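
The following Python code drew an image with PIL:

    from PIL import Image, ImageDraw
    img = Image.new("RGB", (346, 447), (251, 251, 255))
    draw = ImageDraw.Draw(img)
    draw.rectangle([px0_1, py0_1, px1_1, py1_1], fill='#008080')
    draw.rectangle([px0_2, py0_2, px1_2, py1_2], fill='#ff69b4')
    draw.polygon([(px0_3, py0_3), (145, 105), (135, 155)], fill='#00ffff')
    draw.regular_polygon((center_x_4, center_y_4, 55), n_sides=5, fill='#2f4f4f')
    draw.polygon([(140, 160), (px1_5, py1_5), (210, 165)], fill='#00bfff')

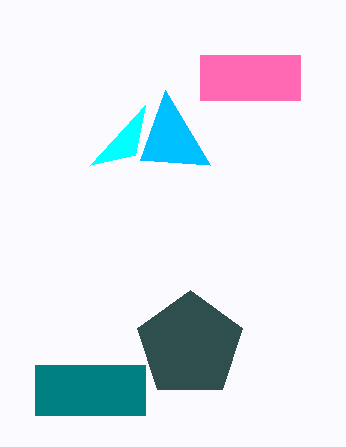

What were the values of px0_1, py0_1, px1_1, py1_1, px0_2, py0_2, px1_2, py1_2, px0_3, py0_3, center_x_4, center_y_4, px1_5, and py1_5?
px0_1 = 35
py0_1 = 365
px1_1 = 145
py1_1 = 415
px0_2 = 200
py0_2 = 55
px1_2 = 300
py1_2 = 100
px0_3 = 90
py0_3 = 165
center_x_4 = 190
center_y_4 = 345
px1_5 = 165
py1_5 = 90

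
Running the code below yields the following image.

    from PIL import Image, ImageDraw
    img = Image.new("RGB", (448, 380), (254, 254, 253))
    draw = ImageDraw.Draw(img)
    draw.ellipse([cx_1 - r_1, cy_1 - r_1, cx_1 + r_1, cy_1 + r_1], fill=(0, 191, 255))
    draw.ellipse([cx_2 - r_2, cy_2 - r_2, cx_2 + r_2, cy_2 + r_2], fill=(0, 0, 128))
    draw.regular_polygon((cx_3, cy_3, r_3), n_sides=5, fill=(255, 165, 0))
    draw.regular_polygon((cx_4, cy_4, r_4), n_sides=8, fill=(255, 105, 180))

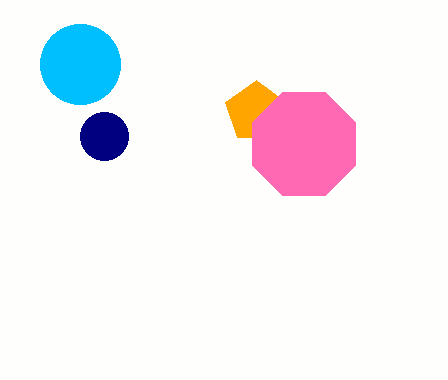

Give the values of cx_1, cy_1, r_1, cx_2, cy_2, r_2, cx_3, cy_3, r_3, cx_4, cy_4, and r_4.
cx_1 = 80; cy_1 = 64; r_1 = 40; cx_2 = 104; cy_2 = 136; r_2 = 24; cx_3 = 256; cy_3 = 112; r_3 = 32; cx_4 = 304; cy_4 = 144; r_4 = 56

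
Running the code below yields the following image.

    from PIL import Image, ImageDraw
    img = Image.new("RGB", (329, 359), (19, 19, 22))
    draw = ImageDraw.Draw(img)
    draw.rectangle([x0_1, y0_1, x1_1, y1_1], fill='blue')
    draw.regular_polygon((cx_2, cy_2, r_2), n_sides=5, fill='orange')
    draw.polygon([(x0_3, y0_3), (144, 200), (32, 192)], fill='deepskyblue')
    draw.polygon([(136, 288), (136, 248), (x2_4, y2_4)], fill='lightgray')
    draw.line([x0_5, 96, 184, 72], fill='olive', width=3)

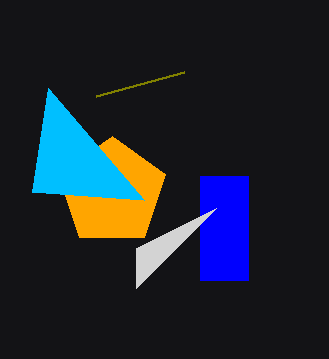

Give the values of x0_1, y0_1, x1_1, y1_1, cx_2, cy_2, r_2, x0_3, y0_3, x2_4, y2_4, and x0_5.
x0_1 = 200; y0_1 = 176; x1_1 = 248; y1_1 = 280; cx_2 = 112; cy_2 = 192; r_2 = 56; x0_3 = 48; y0_3 = 88; x2_4 = 216; y2_4 = 208; x0_5 = 96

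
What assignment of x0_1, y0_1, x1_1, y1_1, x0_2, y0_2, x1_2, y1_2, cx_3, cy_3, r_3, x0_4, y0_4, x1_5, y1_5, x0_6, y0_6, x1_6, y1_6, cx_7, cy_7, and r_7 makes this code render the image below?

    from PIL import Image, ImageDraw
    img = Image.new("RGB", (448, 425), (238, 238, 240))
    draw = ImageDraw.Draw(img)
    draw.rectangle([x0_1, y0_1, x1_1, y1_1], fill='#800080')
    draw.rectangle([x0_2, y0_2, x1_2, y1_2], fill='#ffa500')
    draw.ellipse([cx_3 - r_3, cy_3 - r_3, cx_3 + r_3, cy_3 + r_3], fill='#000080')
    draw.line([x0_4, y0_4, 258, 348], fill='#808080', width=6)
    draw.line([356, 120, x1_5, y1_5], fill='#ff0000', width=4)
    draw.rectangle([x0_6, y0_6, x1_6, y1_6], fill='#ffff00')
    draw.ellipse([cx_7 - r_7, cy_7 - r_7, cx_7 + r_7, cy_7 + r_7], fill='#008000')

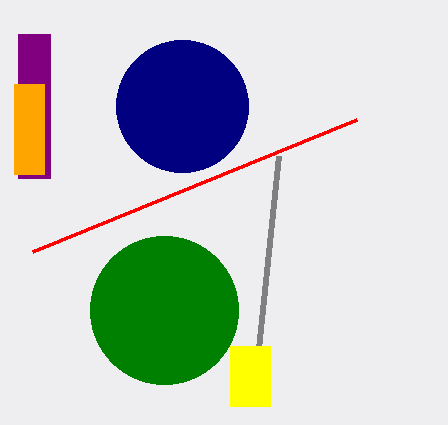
x0_1 = 18
y0_1 = 34
x1_1 = 50
y1_1 = 178
x0_2 = 14
y0_2 = 84
x1_2 = 44
y1_2 = 174
cx_3 = 182
cy_3 = 106
r_3 = 66
x0_4 = 278
y0_4 = 156
x1_5 = 32
y1_5 = 252
x0_6 = 230
y0_6 = 346
x1_6 = 270
y1_6 = 406
cx_7 = 164
cy_7 = 310
r_7 = 74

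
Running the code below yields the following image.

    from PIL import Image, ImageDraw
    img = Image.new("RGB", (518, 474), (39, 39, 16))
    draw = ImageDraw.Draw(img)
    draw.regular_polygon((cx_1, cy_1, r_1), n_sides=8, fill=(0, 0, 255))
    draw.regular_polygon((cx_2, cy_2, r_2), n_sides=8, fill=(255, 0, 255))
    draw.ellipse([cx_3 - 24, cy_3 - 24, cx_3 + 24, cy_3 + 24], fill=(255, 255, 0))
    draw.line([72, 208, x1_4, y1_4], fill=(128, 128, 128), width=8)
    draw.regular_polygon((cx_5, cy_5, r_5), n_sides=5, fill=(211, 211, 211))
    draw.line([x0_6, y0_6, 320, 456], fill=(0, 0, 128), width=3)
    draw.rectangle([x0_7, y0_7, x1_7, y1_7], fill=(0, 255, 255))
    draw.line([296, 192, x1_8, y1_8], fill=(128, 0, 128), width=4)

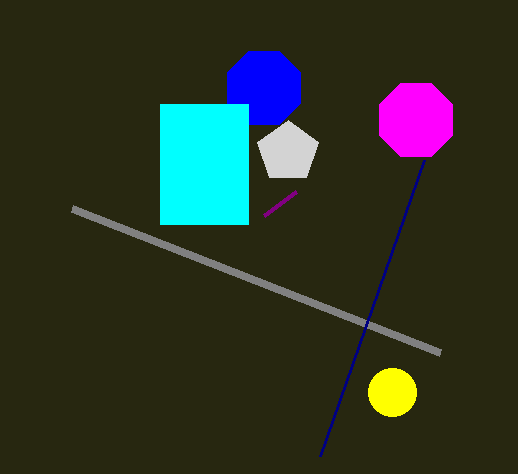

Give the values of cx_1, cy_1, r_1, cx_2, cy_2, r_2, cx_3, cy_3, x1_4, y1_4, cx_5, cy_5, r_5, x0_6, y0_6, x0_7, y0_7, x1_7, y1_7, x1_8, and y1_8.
cx_1 = 264; cy_1 = 88; r_1 = 40; cx_2 = 416; cy_2 = 120; r_2 = 40; cx_3 = 392; cy_3 = 392; x1_4 = 440; y1_4 = 352; cx_5 = 288; cy_5 = 152; r_5 = 32; x0_6 = 424; y0_6 = 160; x0_7 = 160; y0_7 = 104; x1_7 = 248; y1_7 = 224; x1_8 = 264; y1_8 = 216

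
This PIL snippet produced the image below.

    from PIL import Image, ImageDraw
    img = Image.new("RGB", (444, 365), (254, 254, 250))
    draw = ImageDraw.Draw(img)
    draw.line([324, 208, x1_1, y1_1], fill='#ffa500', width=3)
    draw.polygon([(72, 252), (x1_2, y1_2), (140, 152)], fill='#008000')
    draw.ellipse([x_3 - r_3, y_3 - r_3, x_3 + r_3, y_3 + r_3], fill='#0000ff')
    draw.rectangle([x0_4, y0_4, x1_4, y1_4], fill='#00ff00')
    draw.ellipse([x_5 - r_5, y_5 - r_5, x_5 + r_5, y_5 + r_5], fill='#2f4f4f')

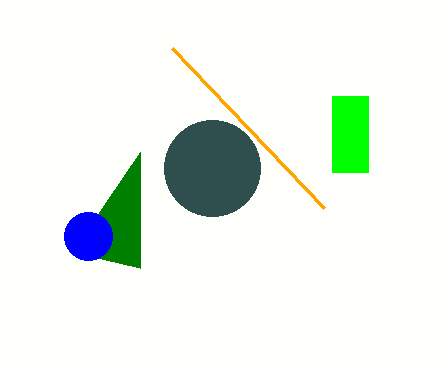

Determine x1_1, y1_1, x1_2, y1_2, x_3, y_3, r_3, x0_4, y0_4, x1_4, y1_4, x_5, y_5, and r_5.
x1_1 = 172
y1_1 = 48
x1_2 = 140
y1_2 = 268
x_3 = 88
y_3 = 236
r_3 = 24
x0_4 = 332
y0_4 = 96
x1_4 = 368
y1_4 = 172
x_5 = 212
y_5 = 168
r_5 = 48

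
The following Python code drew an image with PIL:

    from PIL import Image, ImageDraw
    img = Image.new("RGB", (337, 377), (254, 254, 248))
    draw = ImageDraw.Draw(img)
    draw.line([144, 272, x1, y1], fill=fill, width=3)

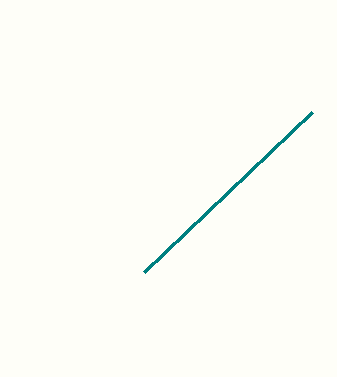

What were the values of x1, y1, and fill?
x1 = 312, y1 = 112, fill = 'teal'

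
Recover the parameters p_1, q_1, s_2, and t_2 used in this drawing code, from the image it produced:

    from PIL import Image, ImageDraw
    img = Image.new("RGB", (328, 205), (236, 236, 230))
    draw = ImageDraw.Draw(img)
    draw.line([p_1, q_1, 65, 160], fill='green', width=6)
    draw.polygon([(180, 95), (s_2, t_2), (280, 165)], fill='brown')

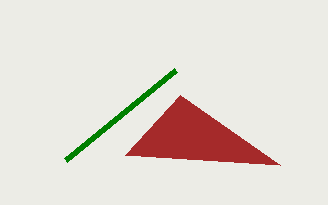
p_1 = 175; q_1 = 70; s_2 = 125; t_2 = 155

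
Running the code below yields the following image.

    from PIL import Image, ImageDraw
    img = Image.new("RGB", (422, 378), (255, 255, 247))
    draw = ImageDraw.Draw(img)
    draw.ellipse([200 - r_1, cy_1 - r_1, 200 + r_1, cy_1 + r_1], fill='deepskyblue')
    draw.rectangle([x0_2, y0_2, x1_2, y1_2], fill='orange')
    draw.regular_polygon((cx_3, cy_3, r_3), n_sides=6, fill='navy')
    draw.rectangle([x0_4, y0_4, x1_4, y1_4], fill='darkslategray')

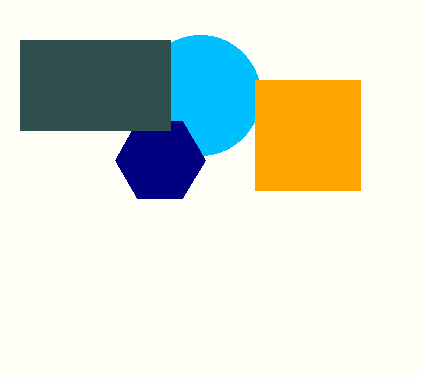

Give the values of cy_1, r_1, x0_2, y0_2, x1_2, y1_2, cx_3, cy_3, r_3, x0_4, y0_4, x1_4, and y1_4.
cy_1 = 95; r_1 = 60; x0_2 = 255; y0_2 = 80; x1_2 = 360; y1_2 = 190; cx_3 = 160; cy_3 = 160; r_3 = 45; x0_4 = 20; y0_4 = 40; x1_4 = 170; y1_4 = 130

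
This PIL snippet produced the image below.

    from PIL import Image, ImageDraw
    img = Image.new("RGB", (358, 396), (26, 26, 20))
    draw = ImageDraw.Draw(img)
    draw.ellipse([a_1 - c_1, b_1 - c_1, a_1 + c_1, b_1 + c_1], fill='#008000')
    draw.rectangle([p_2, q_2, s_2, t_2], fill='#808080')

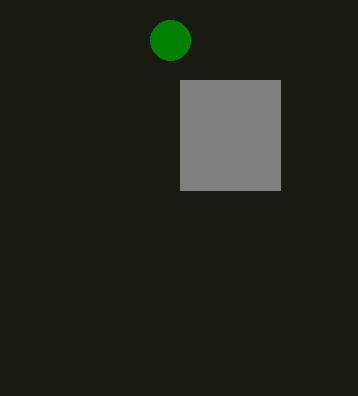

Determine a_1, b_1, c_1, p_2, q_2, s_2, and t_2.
a_1 = 170, b_1 = 40, c_1 = 20, p_2 = 180, q_2 = 80, s_2 = 280, t_2 = 190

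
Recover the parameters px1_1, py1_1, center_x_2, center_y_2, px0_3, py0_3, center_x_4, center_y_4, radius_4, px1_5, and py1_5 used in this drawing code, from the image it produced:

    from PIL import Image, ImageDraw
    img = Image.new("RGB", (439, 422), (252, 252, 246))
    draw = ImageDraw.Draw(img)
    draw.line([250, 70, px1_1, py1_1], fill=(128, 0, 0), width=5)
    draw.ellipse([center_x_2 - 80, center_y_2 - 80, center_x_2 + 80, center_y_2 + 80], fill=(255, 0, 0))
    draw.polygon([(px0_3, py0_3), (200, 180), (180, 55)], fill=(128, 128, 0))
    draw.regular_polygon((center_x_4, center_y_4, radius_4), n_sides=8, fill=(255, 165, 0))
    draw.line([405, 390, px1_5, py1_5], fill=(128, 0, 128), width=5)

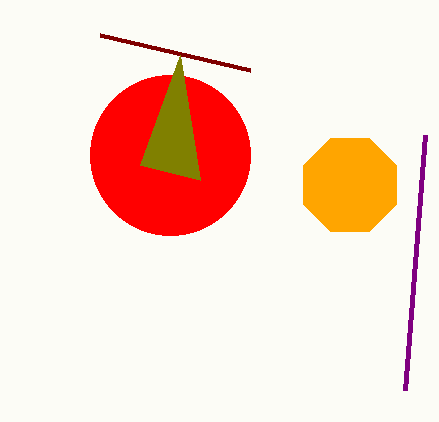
px1_1 = 100
py1_1 = 35
center_x_2 = 170
center_y_2 = 155
px0_3 = 140
py0_3 = 165
center_x_4 = 350
center_y_4 = 185
radius_4 = 50
px1_5 = 425
py1_5 = 135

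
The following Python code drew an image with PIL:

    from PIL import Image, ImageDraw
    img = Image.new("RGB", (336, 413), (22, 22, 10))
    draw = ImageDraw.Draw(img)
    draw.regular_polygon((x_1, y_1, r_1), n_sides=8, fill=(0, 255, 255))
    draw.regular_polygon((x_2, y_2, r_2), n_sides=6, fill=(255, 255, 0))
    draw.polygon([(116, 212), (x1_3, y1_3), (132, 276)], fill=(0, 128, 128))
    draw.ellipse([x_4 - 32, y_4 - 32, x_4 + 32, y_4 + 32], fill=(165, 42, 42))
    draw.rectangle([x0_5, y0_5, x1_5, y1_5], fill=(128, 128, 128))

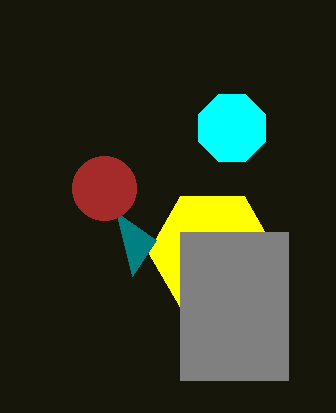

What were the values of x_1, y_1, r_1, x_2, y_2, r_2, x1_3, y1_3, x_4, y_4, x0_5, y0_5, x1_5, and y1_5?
x_1 = 232
y_1 = 128
r_1 = 36
x_2 = 212
y_2 = 252
r_2 = 64
x1_3 = 156
y1_3 = 240
x_4 = 104
y_4 = 188
x0_5 = 180
y0_5 = 232
x1_5 = 288
y1_5 = 380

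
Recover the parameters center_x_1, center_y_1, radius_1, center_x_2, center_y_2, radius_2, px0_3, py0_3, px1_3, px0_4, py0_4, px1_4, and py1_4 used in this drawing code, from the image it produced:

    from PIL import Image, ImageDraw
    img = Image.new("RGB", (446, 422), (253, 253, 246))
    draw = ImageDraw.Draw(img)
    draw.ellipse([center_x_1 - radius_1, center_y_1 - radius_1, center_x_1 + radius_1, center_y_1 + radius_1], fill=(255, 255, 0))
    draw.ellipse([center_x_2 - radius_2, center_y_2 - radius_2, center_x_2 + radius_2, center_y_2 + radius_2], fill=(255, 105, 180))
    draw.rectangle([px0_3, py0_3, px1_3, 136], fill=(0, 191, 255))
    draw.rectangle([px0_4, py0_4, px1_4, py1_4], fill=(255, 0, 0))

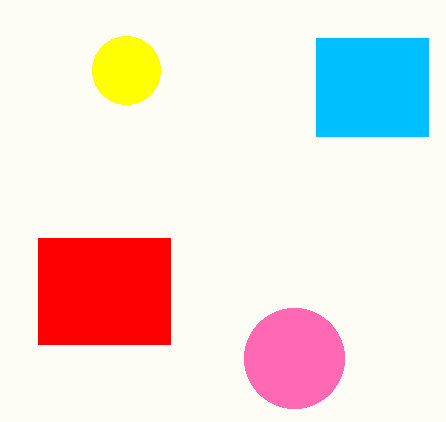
center_x_1 = 126, center_y_1 = 70, radius_1 = 34, center_x_2 = 294, center_y_2 = 358, radius_2 = 50, px0_3 = 316, py0_3 = 38, px1_3 = 428, px0_4 = 38, py0_4 = 238, px1_4 = 170, py1_4 = 344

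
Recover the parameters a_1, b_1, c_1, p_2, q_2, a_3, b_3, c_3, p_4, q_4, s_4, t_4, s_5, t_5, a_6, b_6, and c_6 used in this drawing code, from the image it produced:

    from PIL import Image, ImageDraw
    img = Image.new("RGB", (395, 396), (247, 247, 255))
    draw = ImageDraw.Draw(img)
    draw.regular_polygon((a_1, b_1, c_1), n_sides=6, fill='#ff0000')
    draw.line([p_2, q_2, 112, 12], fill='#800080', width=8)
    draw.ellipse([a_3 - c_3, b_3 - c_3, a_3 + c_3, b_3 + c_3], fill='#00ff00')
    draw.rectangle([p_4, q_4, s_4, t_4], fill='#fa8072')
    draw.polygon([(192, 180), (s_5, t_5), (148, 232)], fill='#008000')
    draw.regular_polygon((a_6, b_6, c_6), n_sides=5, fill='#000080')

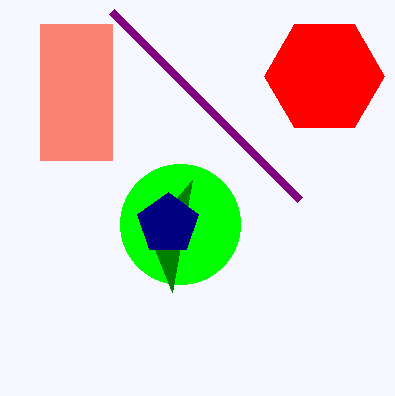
a_1 = 324; b_1 = 76; c_1 = 60; p_2 = 300; q_2 = 200; a_3 = 180; b_3 = 224; c_3 = 60; p_4 = 40; q_4 = 24; s_4 = 112; t_4 = 160; s_5 = 172; t_5 = 292; a_6 = 168; b_6 = 224; c_6 = 32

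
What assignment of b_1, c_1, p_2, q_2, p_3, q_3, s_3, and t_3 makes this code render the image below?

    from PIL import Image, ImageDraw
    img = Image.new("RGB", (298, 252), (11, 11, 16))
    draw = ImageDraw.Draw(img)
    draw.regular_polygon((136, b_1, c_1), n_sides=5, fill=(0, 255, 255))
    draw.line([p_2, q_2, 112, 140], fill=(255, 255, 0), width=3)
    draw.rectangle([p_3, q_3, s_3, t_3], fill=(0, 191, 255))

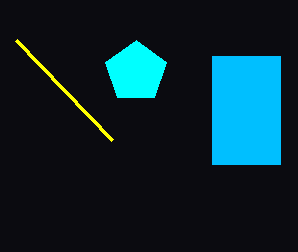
b_1 = 72, c_1 = 32, p_2 = 16, q_2 = 40, p_3 = 212, q_3 = 56, s_3 = 280, t_3 = 164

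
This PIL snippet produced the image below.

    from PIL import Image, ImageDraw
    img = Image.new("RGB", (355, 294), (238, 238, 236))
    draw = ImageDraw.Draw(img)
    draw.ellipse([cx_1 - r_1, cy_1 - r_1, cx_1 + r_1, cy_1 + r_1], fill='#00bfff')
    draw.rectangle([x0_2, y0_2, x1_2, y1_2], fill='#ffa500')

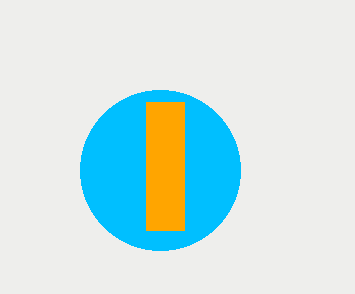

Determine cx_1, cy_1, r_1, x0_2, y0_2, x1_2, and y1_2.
cx_1 = 160, cy_1 = 170, r_1 = 80, x0_2 = 146, y0_2 = 102, x1_2 = 184, y1_2 = 230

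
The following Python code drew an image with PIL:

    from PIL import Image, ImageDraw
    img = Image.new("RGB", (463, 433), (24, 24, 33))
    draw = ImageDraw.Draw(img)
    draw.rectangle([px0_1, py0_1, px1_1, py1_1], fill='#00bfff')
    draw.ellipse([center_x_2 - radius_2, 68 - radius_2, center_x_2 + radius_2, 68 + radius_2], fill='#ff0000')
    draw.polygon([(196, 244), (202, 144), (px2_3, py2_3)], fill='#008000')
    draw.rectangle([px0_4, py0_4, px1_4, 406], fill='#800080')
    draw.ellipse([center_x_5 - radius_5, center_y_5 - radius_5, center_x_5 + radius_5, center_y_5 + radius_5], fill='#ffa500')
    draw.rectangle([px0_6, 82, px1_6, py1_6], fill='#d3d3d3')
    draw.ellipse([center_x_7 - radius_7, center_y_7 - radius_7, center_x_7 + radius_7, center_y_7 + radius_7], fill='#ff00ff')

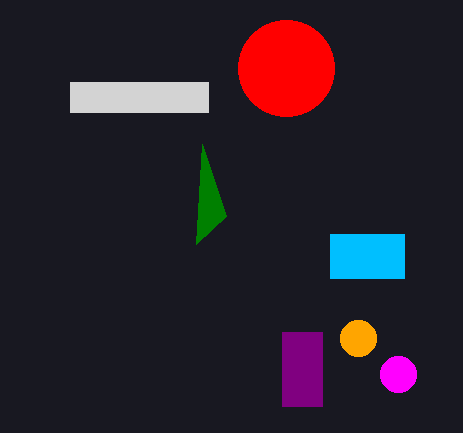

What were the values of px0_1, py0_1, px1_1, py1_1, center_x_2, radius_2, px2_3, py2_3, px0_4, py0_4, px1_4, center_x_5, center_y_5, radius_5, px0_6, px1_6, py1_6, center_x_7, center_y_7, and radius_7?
px0_1 = 330, py0_1 = 234, px1_1 = 404, py1_1 = 278, center_x_2 = 286, radius_2 = 48, px2_3 = 226, py2_3 = 216, px0_4 = 282, py0_4 = 332, px1_4 = 322, center_x_5 = 358, center_y_5 = 338, radius_5 = 18, px0_6 = 70, px1_6 = 208, py1_6 = 112, center_x_7 = 398, center_y_7 = 374, radius_7 = 18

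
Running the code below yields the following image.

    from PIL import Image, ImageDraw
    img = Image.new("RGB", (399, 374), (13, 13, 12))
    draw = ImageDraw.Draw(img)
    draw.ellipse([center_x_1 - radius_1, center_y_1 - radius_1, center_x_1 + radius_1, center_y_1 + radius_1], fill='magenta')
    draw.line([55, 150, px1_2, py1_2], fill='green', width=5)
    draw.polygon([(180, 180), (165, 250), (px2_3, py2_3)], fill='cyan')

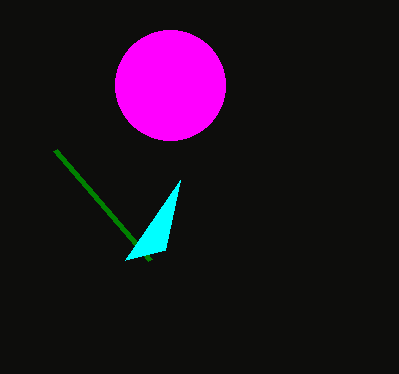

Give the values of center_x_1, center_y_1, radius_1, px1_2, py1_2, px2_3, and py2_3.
center_x_1 = 170
center_y_1 = 85
radius_1 = 55
px1_2 = 150
py1_2 = 260
px2_3 = 125
py2_3 = 260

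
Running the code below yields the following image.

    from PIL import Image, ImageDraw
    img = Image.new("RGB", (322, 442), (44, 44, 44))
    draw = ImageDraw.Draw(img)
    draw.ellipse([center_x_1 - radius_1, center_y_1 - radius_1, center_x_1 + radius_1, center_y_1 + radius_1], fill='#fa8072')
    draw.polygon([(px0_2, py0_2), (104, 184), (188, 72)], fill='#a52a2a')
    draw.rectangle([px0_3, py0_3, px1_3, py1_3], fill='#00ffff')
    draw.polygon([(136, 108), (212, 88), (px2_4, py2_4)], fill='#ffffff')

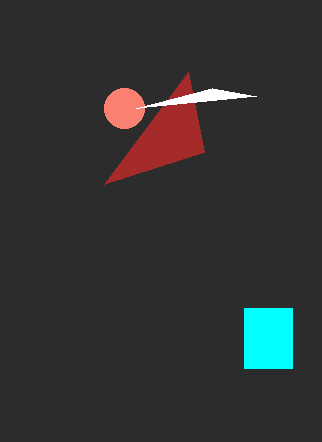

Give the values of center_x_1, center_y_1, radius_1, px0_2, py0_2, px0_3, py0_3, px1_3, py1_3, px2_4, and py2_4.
center_x_1 = 124, center_y_1 = 108, radius_1 = 20, px0_2 = 204, py0_2 = 152, px0_3 = 244, py0_3 = 308, px1_3 = 292, py1_3 = 368, px2_4 = 256, py2_4 = 96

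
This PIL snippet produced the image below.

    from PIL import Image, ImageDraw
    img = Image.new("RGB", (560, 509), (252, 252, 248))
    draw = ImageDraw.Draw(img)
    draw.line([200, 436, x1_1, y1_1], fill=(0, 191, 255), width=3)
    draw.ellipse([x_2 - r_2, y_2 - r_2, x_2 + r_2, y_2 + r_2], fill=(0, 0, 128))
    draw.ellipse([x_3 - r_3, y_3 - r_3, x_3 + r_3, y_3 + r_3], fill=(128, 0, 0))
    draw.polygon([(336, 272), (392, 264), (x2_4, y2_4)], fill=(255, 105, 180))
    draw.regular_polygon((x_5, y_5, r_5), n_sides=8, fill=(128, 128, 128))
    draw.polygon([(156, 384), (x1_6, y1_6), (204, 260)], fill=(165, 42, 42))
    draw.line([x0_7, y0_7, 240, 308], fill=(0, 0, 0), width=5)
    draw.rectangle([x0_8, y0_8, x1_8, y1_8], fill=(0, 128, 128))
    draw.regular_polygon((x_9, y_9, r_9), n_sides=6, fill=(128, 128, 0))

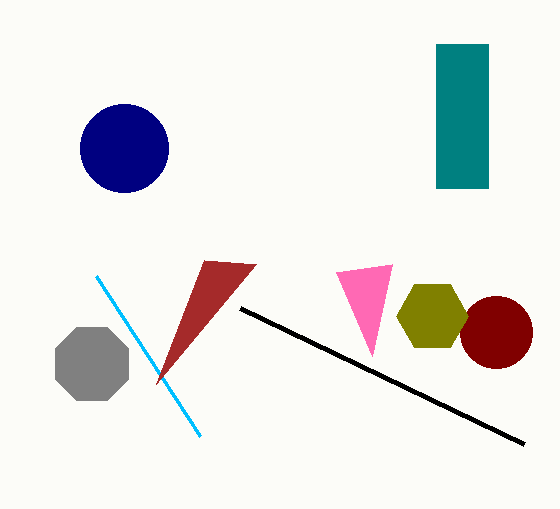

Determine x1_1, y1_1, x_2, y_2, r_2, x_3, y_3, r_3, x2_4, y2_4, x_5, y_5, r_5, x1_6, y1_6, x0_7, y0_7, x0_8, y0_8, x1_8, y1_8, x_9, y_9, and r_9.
x1_1 = 96, y1_1 = 276, x_2 = 124, y_2 = 148, r_2 = 44, x_3 = 496, y_3 = 332, r_3 = 36, x2_4 = 372, y2_4 = 356, x_5 = 92, y_5 = 364, r_5 = 40, x1_6 = 256, y1_6 = 264, x0_7 = 524, y0_7 = 444, x0_8 = 436, y0_8 = 44, x1_8 = 488, y1_8 = 188, x_9 = 432, y_9 = 316, r_9 = 36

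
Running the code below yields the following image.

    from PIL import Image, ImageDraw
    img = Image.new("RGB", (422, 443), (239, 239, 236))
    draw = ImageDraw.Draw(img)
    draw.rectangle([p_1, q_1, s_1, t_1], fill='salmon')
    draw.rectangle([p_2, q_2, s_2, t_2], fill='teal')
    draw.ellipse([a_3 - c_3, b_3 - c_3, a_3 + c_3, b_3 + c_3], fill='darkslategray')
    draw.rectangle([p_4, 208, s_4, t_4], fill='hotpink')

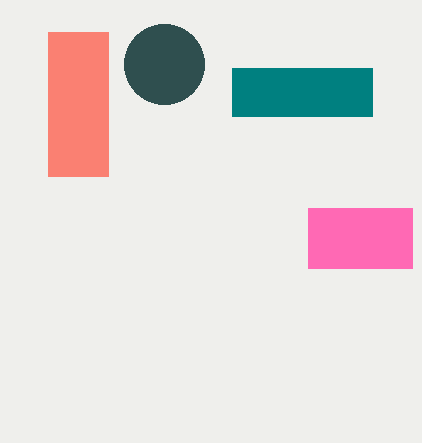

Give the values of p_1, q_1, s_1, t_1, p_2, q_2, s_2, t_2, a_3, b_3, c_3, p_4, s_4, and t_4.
p_1 = 48; q_1 = 32; s_1 = 108; t_1 = 176; p_2 = 232; q_2 = 68; s_2 = 372; t_2 = 116; a_3 = 164; b_3 = 64; c_3 = 40; p_4 = 308; s_4 = 412; t_4 = 268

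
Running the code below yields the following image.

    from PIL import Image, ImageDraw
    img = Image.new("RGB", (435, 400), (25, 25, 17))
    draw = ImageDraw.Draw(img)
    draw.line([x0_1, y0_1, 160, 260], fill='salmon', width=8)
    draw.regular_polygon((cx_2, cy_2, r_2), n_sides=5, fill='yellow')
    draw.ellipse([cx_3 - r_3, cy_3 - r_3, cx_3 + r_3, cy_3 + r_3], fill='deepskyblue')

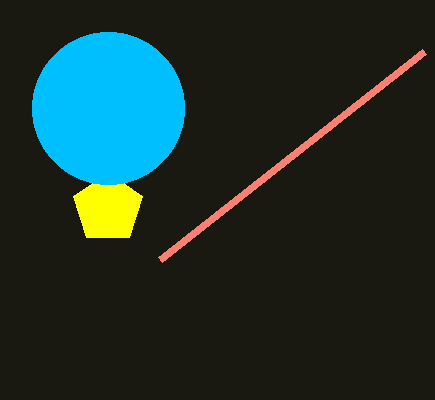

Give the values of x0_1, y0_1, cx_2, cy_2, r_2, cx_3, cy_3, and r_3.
x0_1 = 424, y0_1 = 52, cx_2 = 108, cy_2 = 208, r_2 = 36, cx_3 = 108, cy_3 = 108, r_3 = 76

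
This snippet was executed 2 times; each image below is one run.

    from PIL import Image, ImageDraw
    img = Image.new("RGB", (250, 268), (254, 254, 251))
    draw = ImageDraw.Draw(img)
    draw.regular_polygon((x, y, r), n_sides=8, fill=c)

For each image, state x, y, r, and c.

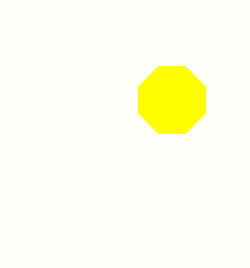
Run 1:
x = 172, y = 100, r = 36, c = 'yellow'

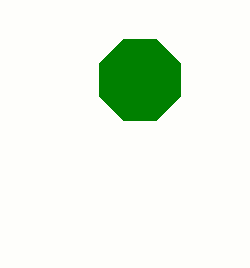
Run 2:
x = 140
y = 80
r = 44
c = 'green'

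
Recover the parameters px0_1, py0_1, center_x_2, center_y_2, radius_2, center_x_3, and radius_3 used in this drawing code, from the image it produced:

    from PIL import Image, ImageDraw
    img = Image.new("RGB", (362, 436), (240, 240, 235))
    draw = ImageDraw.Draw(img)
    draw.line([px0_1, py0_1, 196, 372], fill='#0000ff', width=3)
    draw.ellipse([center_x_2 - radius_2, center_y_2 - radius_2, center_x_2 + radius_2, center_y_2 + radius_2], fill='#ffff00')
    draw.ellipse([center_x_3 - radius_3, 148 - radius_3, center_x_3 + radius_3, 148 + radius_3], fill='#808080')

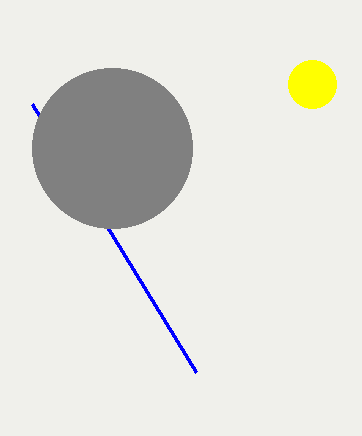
px0_1 = 32, py0_1 = 104, center_x_2 = 312, center_y_2 = 84, radius_2 = 24, center_x_3 = 112, radius_3 = 80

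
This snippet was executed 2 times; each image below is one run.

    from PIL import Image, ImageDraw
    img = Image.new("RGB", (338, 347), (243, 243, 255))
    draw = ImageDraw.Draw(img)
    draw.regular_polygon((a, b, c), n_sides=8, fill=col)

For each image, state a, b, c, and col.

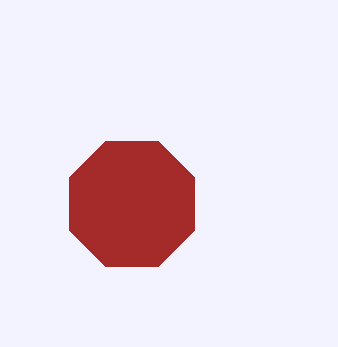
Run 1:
a = 132; b = 204; c = 68; col = 'brown'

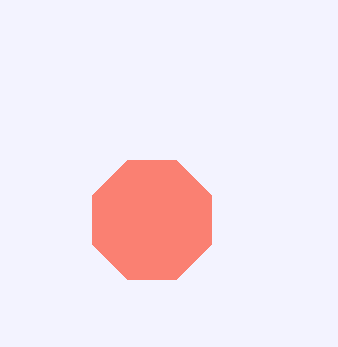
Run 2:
a = 152; b = 220; c = 64; col = 'salmon'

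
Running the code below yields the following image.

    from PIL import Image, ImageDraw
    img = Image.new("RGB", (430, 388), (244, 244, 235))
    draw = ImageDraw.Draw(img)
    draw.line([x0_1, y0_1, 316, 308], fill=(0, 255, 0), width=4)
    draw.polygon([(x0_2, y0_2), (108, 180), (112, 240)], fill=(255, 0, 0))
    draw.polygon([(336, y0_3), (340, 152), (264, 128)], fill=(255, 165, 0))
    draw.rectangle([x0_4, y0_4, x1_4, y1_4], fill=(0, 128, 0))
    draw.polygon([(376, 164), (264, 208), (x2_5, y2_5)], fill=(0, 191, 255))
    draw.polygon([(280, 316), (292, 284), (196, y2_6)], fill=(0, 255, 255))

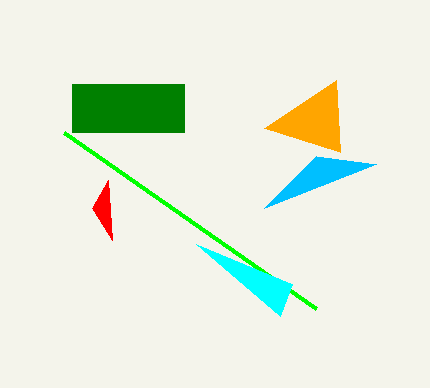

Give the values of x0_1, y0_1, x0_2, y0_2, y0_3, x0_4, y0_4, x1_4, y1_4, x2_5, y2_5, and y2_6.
x0_1 = 64
y0_1 = 132
x0_2 = 92
y0_2 = 208
y0_3 = 80
x0_4 = 72
y0_4 = 84
x1_4 = 184
y1_4 = 132
x2_5 = 316
y2_5 = 156
y2_6 = 244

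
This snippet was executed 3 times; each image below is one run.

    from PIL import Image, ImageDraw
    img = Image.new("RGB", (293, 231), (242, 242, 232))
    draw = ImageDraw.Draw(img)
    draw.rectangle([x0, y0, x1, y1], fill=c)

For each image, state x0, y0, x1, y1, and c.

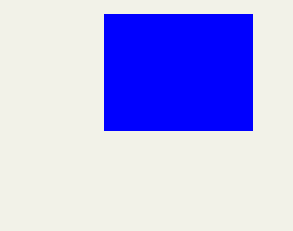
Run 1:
x0 = 104; y0 = 14; x1 = 252; y1 = 130; c = 'blue'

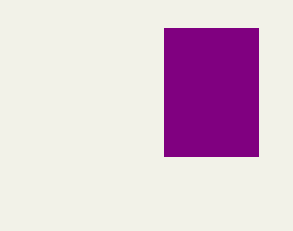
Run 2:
x0 = 164, y0 = 28, x1 = 258, y1 = 156, c = 'purple'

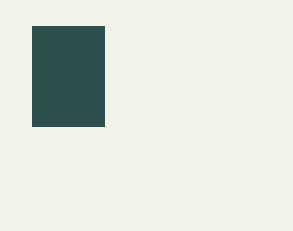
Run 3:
x0 = 32; y0 = 26; x1 = 104; y1 = 126; c = 'darkslategray'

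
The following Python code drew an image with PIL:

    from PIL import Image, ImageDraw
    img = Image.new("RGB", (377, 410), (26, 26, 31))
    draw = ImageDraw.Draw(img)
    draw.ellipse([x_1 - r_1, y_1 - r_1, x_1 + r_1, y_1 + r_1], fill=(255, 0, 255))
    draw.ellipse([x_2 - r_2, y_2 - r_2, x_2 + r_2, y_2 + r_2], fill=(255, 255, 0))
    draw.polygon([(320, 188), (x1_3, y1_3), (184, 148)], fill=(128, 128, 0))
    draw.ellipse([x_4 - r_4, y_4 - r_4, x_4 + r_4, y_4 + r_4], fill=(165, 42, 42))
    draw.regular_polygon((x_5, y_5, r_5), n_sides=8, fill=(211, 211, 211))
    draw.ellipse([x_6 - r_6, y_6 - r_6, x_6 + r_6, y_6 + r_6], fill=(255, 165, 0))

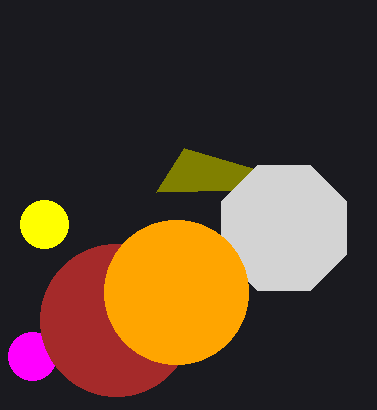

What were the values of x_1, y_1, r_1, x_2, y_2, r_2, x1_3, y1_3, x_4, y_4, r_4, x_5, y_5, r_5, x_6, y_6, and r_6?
x_1 = 32, y_1 = 356, r_1 = 24, x_2 = 44, y_2 = 224, r_2 = 24, x1_3 = 156, y1_3 = 192, x_4 = 116, y_4 = 320, r_4 = 76, x_5 = 284, y_5 = 228, r_5 = 68, x_6 = 176, y_6 = 292, r_6 = 72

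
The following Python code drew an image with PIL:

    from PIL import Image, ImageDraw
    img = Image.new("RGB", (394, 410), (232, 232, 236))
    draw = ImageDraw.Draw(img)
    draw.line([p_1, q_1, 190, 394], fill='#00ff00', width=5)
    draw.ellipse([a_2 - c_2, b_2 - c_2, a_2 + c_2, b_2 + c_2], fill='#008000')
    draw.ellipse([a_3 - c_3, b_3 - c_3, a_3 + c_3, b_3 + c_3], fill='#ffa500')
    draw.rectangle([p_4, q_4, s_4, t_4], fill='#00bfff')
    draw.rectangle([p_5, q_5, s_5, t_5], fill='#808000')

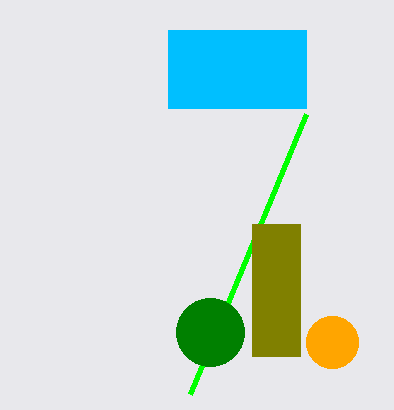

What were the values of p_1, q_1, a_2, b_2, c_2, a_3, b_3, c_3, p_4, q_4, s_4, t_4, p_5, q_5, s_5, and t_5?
p_1 = 306; q_1 = 114; a_2 = 210; b_2 = 332; c_2 = 34; a_3 = 332; b_3 = 342; c_3 = 26; p_4 = 168; q_4 = 30; s_4 = 306; t_4 = 108; p_5 = 252; q_5 = 224; s_5 = 300; t_5 = 356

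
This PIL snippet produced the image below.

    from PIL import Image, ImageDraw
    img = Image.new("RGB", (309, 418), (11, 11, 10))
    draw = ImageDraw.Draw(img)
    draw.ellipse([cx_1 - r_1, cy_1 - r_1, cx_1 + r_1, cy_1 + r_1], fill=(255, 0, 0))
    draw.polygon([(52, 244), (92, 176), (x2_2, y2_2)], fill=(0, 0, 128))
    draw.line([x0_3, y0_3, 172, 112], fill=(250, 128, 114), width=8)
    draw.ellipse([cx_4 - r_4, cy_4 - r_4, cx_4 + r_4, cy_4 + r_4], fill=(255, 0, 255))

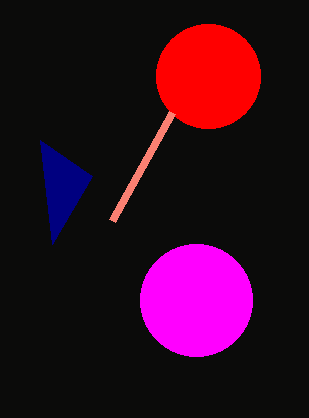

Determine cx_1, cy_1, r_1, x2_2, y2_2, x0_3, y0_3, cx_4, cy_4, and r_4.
cx_1 = 208; cy_1 = 76; r_1 = 52; x2_2 = 40; y2_2 = 140; x0_3 = 112; y0_3 = 220; cx_4 = 196; cy_4 = 300; r_4 = 56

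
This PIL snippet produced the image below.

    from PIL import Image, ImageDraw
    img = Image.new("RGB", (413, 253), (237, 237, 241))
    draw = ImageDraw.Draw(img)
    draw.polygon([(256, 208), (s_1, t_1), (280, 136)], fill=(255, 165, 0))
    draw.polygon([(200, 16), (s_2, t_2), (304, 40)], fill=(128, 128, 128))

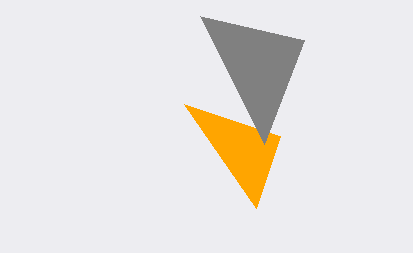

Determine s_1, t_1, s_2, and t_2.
s_1 = 184, t_1 = 104, s_2 = 264, t_2 = 144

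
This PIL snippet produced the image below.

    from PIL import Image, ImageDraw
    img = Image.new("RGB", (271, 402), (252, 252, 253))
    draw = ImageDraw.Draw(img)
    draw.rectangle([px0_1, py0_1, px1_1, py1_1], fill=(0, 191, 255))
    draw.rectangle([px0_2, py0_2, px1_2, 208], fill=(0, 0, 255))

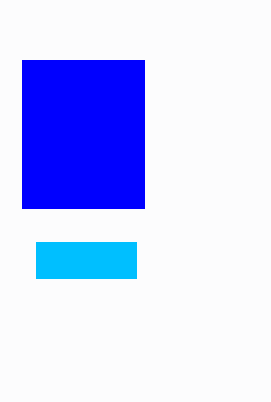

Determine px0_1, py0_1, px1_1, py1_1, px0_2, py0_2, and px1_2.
px0_1 = 36, py0_1 = 242, px1_1 = 136, py1_1 = 278, px0_2 = 22, py0_2 = 60, px1_2 = 144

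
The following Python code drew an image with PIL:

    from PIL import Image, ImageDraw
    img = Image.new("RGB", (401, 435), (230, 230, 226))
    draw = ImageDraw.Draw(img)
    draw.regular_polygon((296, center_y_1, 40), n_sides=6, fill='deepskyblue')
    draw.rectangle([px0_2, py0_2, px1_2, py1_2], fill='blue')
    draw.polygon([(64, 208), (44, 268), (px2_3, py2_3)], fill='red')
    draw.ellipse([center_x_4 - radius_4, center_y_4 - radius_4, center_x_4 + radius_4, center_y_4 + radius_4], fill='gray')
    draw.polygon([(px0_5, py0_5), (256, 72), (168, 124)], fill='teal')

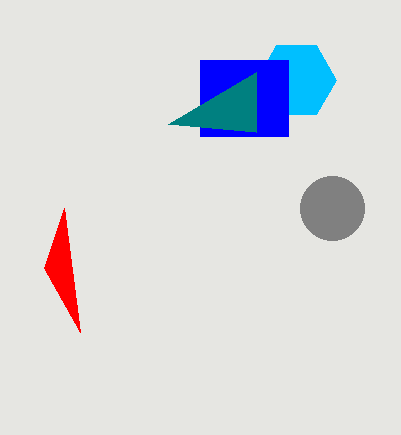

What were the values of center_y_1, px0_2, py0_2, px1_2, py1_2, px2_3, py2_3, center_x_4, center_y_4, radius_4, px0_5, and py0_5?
center_y_1 = 80; px0_2 = 200; py0_2 = 60; px1_2 = 288; py1_2 = 136; px2_3 = 80; py2_3 = 332; center_x_4 = 332; center_y_4 = 208; radius_4 = 32; px0_5 = 256; py0_5 = 132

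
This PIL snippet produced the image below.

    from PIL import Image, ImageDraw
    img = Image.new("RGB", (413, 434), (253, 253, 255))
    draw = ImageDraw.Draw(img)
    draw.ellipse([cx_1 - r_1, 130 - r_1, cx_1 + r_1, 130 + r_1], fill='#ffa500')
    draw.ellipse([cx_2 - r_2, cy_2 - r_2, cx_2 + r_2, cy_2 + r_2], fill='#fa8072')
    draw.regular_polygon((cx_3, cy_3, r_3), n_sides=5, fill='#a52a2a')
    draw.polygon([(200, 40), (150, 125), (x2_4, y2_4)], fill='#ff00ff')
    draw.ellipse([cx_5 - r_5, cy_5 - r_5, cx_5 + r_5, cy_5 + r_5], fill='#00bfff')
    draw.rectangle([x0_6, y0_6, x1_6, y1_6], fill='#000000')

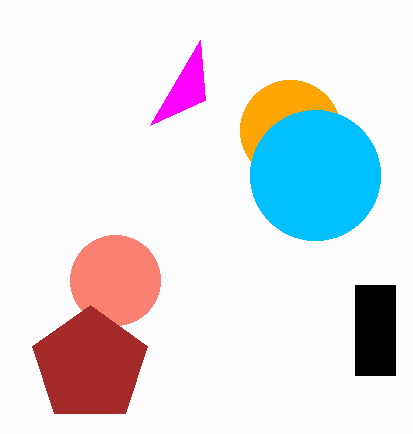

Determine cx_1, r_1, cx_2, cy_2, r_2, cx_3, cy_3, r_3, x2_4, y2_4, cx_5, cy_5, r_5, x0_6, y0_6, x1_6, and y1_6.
cx_1 = 290; r_1 = 50; cx_2 = 115; cy_2 = 280; r_2 = 45; cx_3 = 90; cy_3 = 365; r_3 = 60; x2_4 = 205; y2_4 = 100; cx_5 = 315; cy_5 = 175; r_5 = 65; x0_6 = 355; y0_6 = 285; x1_6 = 395; y1_6 = 375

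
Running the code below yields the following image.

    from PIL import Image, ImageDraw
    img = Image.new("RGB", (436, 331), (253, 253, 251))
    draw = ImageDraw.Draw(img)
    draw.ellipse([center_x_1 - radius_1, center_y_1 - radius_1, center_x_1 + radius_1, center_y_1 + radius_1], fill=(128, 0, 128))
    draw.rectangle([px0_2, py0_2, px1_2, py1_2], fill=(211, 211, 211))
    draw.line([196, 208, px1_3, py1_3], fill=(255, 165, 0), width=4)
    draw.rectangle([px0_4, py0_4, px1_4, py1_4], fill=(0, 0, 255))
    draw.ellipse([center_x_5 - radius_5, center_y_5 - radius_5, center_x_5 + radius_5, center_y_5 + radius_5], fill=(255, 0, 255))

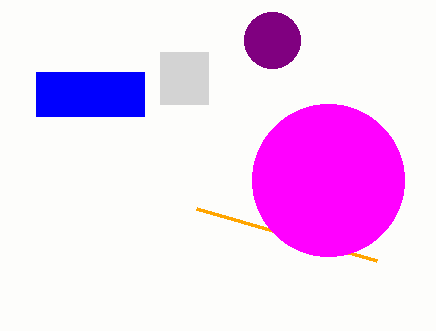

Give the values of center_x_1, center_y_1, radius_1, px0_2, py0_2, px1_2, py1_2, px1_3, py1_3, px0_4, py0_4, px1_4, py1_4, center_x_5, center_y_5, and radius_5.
center_x_1 = 272; center_y_1 = 40; radius_1 = 28; px0_2 = 160; py0_2 = 52; px1_2 = 208; py1_2 = 104; px1_3 = 376; py1_3 = 260; px0_4 = 36; py0_4 = 72; px1_4 = 144; py1_4 = 116; center_x_5 = 328; center_y_5 = 180; radius_5 = 76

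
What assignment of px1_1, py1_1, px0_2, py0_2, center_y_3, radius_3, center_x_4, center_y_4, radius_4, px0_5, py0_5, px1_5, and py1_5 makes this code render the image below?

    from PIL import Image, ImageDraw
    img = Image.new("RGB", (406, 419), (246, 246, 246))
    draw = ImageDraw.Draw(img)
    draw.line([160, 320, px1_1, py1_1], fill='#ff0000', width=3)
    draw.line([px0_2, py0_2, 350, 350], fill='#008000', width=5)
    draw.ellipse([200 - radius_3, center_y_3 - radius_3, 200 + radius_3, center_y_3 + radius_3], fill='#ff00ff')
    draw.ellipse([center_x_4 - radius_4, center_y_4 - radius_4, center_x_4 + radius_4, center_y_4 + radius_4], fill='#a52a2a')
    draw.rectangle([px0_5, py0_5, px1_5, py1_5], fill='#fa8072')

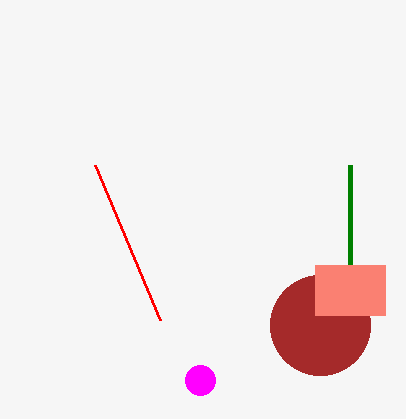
px1_1 = 95
py1_1 = 165
px0_2 = 350
py0_2 = 165
center_y_3 = 380
radius_3 = 15
center_x_4 = 320
center_y_4 = 325
radius_4 = 50
px0_5 = 315
py0_5 = 265
px1_5 = 385
py1_5 = 315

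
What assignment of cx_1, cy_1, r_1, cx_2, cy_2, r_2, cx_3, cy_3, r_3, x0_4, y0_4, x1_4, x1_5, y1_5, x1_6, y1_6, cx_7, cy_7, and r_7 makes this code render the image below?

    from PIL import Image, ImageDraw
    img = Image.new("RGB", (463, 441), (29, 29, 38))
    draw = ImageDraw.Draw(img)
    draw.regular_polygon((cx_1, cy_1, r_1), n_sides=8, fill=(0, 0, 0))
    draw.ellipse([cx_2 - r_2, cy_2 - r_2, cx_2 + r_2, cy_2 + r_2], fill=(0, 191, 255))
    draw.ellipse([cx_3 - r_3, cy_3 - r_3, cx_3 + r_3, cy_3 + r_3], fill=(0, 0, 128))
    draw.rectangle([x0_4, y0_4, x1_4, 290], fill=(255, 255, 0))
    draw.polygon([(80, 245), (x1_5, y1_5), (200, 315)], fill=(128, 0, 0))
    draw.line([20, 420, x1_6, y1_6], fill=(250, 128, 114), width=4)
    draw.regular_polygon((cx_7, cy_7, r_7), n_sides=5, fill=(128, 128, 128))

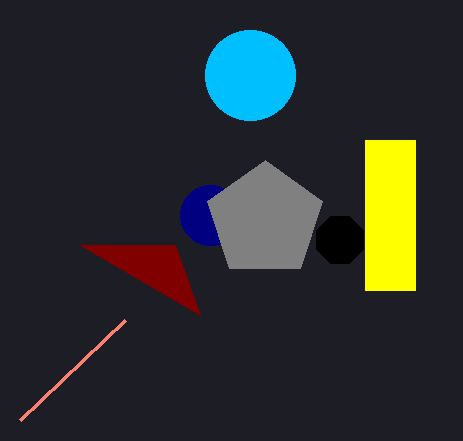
cx_1 = 340
cy_1 = 240
r_1 = 25
cx_2 = 250
cy_2 = 75
r_2 = 45
cx_3 = 210
cy_3 = 215
r_3 = 30
x0_4 = 365
y0_4 = 140
x1_4 = 415
x1_5 = 175
y1_5 = 245
x1_6 = 125
y1_6 = 320
cx_7 = 265
cy_7 = 220
r_7 = 60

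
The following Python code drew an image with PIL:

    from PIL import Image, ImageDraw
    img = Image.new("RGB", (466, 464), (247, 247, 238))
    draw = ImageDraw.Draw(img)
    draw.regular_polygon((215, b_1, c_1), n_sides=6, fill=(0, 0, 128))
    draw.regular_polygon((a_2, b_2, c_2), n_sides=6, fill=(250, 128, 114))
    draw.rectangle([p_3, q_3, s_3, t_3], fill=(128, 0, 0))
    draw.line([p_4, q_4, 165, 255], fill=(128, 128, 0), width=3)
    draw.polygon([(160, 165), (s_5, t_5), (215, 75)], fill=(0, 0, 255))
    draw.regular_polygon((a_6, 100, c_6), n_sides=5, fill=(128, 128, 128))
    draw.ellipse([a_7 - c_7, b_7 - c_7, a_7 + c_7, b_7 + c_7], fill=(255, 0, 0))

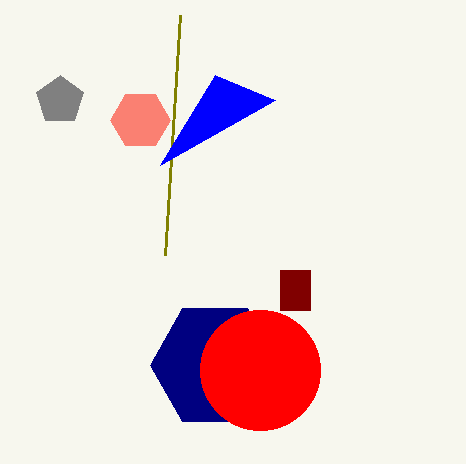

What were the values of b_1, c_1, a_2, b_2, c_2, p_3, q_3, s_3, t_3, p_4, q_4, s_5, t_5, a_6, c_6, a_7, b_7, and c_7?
b_1 = 365; c_1 = 65; a_2 = 140; b_2 = 120; c_2 = 30; p_3 = 280; q_3 = 270; s_3 = 310; t_3 = 310; p_4 = 180; q_4 = 15; s_5 = 275; t_5 = 100; a_6 = 60; c_6 = 25; a_7 = 260; b_7 = 370; c_7 = 60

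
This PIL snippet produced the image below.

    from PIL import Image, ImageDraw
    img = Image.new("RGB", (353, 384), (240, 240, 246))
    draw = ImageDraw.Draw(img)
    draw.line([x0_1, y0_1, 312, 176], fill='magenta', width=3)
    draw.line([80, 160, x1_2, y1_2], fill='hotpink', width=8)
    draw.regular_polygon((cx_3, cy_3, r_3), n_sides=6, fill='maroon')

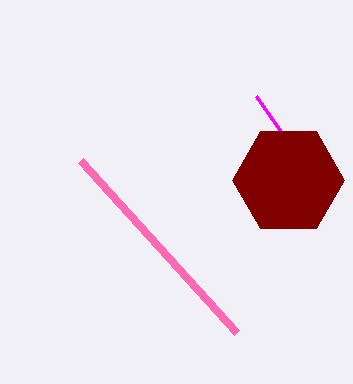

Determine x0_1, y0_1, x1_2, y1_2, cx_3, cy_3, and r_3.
x0_1 = 256, y0_1 = 96, x1_2 = 236, y1_2 = 332, cx_3 = 288, cy_3 = 180, r_3 = 56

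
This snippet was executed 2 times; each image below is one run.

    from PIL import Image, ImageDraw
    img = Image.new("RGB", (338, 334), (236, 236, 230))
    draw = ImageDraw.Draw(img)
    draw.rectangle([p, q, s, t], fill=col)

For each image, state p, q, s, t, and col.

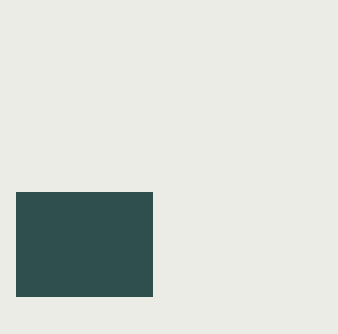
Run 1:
p = 16, q = 192, s = 152, t = 296, col = 'darkslategray'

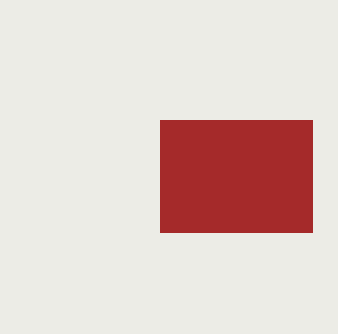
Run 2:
p = 160
q = 120
s = 312
t = 232
col = 'brown'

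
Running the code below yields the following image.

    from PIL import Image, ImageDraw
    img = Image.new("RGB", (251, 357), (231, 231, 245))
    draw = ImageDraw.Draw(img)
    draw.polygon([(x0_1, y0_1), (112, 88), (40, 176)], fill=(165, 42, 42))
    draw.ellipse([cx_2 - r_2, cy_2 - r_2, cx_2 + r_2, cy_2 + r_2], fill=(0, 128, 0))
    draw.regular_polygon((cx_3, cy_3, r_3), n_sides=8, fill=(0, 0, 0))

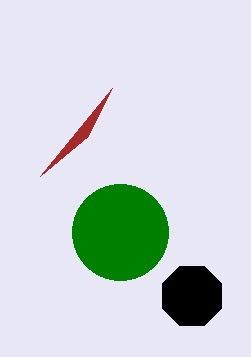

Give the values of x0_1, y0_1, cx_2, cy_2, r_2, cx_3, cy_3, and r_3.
x0_1 = 88, y0_1 = 136, cx_2 = 120, cy_2 = 232, r_2 = 48, cx_3 = 192, cy_3 = 296, r_3 = 32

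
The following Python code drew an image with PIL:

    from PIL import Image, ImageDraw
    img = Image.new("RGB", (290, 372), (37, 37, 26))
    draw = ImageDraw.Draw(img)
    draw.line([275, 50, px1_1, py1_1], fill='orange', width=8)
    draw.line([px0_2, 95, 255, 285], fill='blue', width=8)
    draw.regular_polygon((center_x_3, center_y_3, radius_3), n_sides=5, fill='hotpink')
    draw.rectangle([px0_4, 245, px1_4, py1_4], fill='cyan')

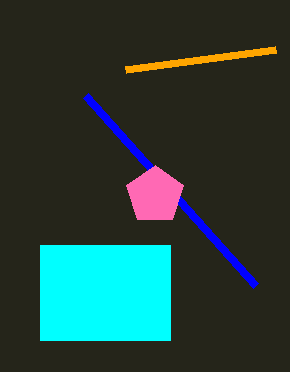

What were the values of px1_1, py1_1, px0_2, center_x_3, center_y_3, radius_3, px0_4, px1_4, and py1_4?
px1_1 = 125
py1_1 = 70
px0_2 = 85
center_x_3 = 155
center_y_3 = 195
radius_3 = 30
px0_4 = 40
px1_4 = 170
py1_4 = 340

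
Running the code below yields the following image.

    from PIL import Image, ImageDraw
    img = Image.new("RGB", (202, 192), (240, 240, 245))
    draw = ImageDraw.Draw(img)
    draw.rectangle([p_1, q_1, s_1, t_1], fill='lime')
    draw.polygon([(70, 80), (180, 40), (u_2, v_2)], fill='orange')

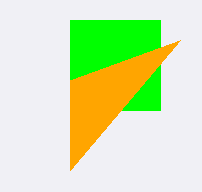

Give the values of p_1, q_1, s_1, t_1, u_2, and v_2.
p_1 = 70; q_1 = 20; s_1 = 160; t_1 = 110; u_2 = 70; v_2 = 170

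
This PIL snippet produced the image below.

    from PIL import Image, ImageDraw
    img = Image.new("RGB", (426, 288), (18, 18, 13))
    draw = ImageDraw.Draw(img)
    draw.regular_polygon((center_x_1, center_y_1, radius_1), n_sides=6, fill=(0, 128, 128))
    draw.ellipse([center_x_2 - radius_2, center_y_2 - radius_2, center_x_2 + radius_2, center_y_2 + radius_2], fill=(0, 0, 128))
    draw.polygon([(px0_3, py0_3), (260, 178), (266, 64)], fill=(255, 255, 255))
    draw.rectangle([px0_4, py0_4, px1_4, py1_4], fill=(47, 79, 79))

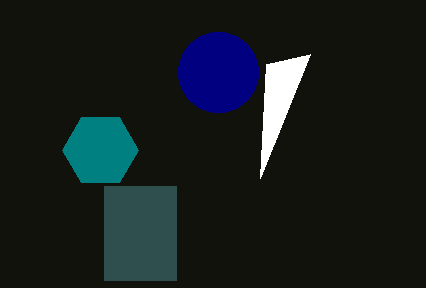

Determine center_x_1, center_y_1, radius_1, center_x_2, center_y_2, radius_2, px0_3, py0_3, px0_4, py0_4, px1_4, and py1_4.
center_x_1 = 100
center_y_1 = 150
radius_1 = 38
center_x_2 = 218
center_y_2 = 72
radius_2 = 40
px0_3 = 310
py0_3 = 54
px0_4 = 104
py0_4 = 186
px1_4 = 176
py1_4 = 280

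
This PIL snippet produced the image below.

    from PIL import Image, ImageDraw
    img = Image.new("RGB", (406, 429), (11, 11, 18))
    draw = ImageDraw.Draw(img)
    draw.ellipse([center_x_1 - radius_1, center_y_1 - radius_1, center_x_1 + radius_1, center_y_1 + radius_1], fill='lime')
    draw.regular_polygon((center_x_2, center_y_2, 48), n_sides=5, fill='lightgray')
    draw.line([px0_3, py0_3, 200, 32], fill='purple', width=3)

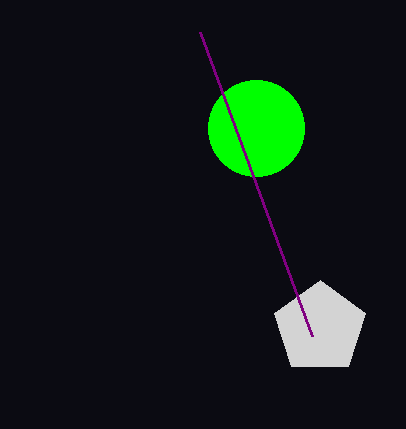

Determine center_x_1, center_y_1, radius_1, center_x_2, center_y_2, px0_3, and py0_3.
center_x_1 = 256
center_y_1 = 128
radius_1 = 48
center_x_2 = 320
center_y_2 = 328
px0_3 = 312
py0_3 = 336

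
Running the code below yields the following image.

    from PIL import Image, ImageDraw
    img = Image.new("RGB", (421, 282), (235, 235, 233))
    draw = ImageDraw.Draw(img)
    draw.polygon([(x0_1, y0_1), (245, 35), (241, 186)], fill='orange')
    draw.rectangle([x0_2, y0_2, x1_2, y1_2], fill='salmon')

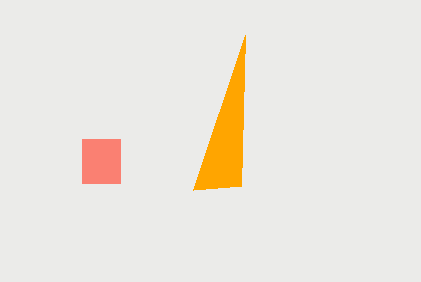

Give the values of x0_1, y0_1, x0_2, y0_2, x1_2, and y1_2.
x0_1 = 193
y0_1 = 190
x0_2 = 82
y0_2 = 139
x1_2 = 120
y1_2 = 183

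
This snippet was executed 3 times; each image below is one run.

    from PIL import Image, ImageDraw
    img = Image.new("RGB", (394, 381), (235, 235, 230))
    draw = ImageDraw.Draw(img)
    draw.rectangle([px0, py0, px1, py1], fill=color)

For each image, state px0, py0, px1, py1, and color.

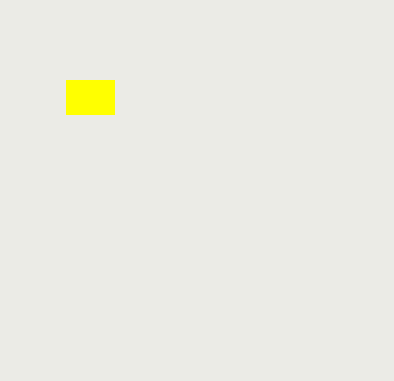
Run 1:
px0 = 66; py0 = 80; px1 = 114; py1 = 114; color = 'yellow'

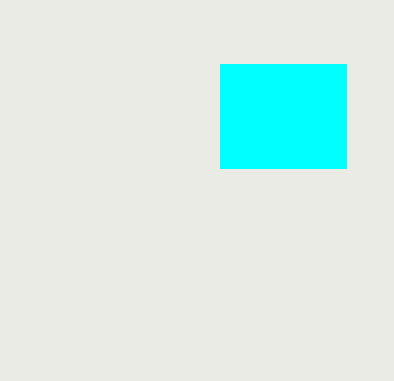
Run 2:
px0 = 220; py0 = 64; px1 = 346; py1 = 168; color = 'cyan'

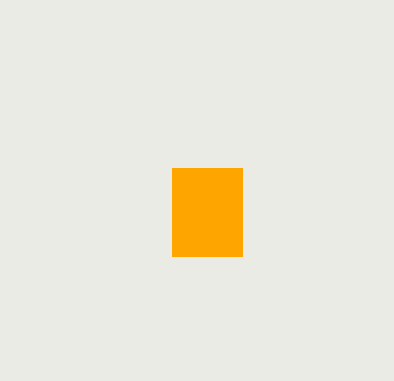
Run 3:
px0 = 172; py0 = 168; px1 = 242; py1 = 256; color = 'orange'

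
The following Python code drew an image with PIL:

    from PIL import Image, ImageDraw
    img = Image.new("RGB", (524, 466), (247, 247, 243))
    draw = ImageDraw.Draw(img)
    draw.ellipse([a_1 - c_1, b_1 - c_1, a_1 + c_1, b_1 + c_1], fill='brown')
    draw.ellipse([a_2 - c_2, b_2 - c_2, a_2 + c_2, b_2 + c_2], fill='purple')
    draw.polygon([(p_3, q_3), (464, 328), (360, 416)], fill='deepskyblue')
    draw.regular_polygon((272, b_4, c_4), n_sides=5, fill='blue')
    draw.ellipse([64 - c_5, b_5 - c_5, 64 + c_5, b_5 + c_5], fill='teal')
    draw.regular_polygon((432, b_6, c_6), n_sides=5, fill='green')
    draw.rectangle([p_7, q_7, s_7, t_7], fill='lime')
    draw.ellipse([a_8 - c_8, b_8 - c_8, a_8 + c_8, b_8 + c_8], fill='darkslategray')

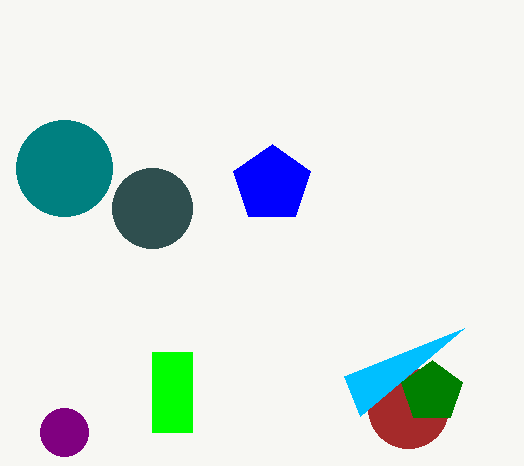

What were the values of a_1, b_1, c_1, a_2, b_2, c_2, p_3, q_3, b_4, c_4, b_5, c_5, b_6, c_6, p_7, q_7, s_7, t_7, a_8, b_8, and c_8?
a_1 = 408; b_1 = 408; c_1 = 40; a_2 = 64; b_2 = 432; c_2 = 24; p_3 = 344; q_3 = 376; b_4 = 184; c_4 = 40; b_5 = 168; c_5 = 48; b_6 = 392; c_6 = 32; p_7 = 152; q_7 = 352; s_7 = 192; t_7 = 432; a_8 = 152; b_8 = 208; c_8 = 40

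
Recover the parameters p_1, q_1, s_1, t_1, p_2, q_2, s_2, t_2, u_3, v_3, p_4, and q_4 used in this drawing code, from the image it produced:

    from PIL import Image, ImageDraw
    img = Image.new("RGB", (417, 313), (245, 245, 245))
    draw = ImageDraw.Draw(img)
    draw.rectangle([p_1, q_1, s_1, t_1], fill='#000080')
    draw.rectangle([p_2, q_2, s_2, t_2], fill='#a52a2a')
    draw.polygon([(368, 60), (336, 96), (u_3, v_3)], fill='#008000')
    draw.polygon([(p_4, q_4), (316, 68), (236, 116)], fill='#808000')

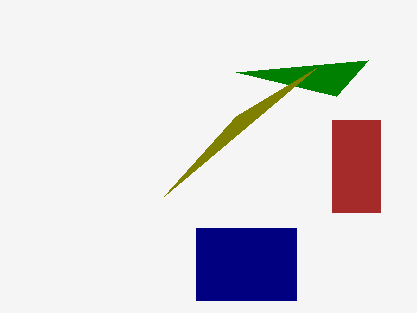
p_1 = 196, q_1 = 228, s_1 = 296, t_1 = 300, p_2 = 332, q_2 = 120, s_2 = 380, t_2 = 212, u_3 = 236, v_3 = 72, p_4 = 164, q_4 = 196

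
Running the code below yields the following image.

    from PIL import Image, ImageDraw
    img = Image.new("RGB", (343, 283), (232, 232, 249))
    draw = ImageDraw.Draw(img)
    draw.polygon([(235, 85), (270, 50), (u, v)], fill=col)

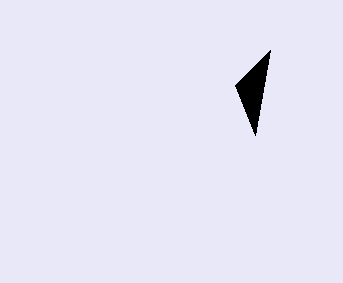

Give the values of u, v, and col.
u = 255; v = 135; col = 'black'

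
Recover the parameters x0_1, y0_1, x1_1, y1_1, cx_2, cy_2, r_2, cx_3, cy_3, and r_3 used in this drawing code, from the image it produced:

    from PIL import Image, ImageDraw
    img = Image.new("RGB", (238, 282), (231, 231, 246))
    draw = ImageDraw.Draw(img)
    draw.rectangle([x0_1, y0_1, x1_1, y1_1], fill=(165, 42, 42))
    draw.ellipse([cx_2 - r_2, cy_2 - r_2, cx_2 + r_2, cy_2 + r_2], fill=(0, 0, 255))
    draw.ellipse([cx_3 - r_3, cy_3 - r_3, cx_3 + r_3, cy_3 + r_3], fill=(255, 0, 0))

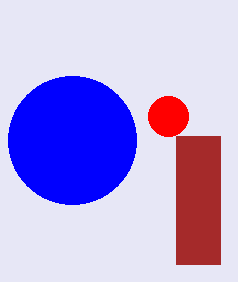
x0_1 = 176, y0_1 = 136, x1_1 = 220, y1_1 = 264, cx_2 = 72, cy_2 = 140, r_2 = 64, cx_3 = 168, cy_3 = 116, r_3 = 20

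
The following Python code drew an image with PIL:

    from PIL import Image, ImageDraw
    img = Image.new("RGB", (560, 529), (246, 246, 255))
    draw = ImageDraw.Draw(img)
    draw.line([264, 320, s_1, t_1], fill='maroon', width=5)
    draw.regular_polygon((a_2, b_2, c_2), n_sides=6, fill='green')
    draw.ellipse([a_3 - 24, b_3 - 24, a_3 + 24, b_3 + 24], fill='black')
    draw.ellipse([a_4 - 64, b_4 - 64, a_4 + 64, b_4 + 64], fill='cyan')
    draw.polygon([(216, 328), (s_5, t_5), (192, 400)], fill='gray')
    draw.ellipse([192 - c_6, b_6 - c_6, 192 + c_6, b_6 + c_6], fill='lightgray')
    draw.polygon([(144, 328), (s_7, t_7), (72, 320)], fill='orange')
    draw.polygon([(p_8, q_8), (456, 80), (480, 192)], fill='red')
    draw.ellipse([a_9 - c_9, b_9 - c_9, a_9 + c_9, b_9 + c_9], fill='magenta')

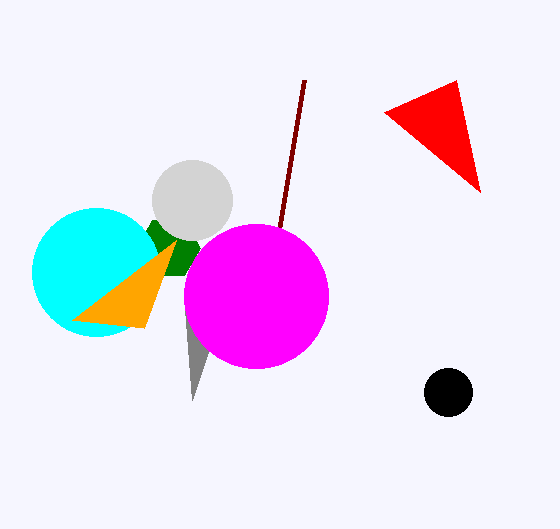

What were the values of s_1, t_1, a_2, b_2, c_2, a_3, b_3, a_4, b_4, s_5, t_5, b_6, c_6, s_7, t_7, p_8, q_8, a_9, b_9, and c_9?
s_1 = 304
t_1 = 80
a_2 = 168
b_2 = 248
c_2 = 32
a_3 = 448
b_3 = 392
a_4 = 96
b_4 = 272
s_5 = 184
t_5 = 296
b_6 = 200
c_6 = 40
s_7 = 176
t_7 = 240
p_8 = 384
q_8 = 112
a_9 = 256
b_9 = 296
c_9 = 72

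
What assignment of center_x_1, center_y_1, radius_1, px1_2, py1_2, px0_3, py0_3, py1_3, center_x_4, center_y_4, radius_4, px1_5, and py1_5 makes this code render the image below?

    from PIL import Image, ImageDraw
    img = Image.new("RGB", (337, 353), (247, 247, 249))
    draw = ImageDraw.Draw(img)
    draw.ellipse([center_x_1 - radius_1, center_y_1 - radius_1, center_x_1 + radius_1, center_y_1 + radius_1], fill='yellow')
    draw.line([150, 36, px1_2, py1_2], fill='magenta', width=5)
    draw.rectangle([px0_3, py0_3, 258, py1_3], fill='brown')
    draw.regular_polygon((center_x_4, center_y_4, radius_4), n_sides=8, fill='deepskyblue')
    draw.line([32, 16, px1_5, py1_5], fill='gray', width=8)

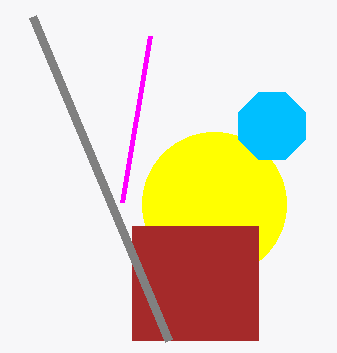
center_x_1 = 214; center_y_1 = 204; radius_1 = 72; px1_2 = 122; py1_2 = 202; px0_3 = 132; py0_3 = 226; py1_3 = 340; center_x_4 = 272; center_y_4 = 126; radius_4 = 36; px1_5 = 168; py1_5 = 340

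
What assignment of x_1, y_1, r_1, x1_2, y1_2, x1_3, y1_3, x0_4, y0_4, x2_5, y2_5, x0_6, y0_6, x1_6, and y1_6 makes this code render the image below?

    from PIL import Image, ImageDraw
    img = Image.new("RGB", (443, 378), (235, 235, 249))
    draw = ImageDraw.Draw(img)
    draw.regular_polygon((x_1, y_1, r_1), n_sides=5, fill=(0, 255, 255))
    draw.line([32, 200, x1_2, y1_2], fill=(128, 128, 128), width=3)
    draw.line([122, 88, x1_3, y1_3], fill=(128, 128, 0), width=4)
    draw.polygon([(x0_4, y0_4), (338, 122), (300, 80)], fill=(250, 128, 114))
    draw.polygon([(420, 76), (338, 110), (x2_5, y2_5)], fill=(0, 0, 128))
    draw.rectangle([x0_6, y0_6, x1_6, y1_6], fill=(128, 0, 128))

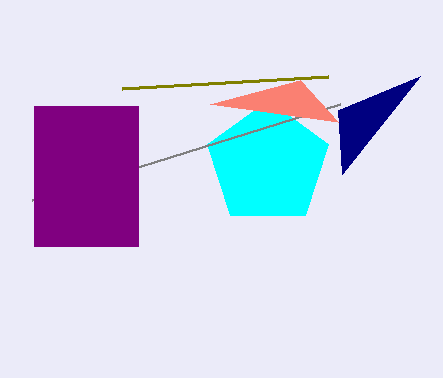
x_1 = 268; y_1 = 164; r_1 = 64; x1_2 = 340; y1_2 = 104; x1_3 = 328; y1_3 = 76; x0_4 = 210; y0_4 = 104; x2_5 = 342; y2_5 = 174; x0_6 = 34; y0_6 = 106; x1_6 = 138; y1_6 = 246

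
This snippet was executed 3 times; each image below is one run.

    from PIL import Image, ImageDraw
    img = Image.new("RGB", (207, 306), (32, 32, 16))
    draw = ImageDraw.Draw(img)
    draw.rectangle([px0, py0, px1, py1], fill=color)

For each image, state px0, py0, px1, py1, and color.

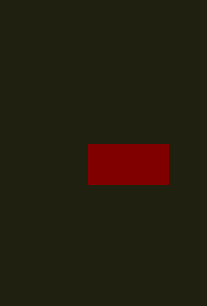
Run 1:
px0 = 88, py0 = 144, px1 = 168, py1 = 184, color = 'maroon'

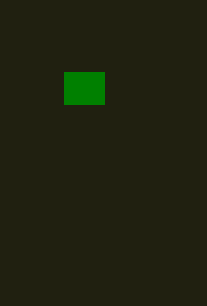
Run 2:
px0 = 64, py0 = 72, px1 = 104, py1 = 104, color = 'green'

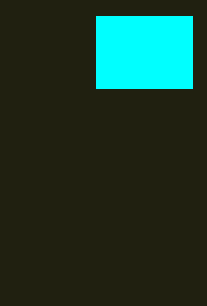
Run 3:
px0 = 96, py0 = 16, px1 = 192, py1 = 88, color = 'cyan'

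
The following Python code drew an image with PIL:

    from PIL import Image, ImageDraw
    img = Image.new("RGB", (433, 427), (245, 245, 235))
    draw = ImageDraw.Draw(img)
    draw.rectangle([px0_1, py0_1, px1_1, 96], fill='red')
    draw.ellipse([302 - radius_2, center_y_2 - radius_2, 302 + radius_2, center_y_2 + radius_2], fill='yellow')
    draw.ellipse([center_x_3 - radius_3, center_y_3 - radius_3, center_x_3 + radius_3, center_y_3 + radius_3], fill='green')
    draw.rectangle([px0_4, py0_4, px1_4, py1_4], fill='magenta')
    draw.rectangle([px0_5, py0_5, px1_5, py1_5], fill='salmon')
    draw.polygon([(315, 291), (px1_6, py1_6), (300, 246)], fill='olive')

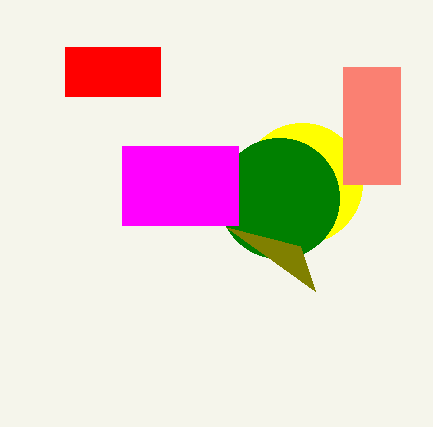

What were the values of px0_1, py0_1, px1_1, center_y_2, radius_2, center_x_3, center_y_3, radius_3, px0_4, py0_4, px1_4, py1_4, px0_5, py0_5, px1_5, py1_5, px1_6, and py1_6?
px0_1 = 65; py0_1 = 47; px1_1 = 160; center_y_2 = 183; radius_2 = 60; center_x_3 = 279; center_y_3 = 198; radius_3 = 60; px0_4 = 122; py0_4 = 146; px1_4 = 238; py1_4 = 225; px0_5 = 343; py0_5 = 67; px1_5 = 400; py1_5 = 184; px1_6 = 226; py1_6 = 227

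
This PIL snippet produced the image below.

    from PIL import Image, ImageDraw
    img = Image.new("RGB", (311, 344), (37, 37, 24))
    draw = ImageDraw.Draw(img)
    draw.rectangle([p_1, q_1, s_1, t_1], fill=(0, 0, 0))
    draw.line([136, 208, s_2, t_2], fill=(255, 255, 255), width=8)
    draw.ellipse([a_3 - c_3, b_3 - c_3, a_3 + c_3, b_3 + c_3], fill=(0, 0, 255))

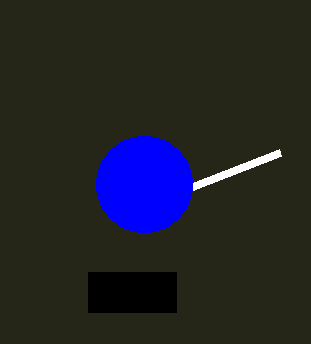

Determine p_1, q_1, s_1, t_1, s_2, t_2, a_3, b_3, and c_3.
p_1 = 88; q_1 = 272; s_1 = 176; t_1 = 312; s_2 = 280; t_2 = 152; a_3 = 144; b_3 = 184; c_3 = 48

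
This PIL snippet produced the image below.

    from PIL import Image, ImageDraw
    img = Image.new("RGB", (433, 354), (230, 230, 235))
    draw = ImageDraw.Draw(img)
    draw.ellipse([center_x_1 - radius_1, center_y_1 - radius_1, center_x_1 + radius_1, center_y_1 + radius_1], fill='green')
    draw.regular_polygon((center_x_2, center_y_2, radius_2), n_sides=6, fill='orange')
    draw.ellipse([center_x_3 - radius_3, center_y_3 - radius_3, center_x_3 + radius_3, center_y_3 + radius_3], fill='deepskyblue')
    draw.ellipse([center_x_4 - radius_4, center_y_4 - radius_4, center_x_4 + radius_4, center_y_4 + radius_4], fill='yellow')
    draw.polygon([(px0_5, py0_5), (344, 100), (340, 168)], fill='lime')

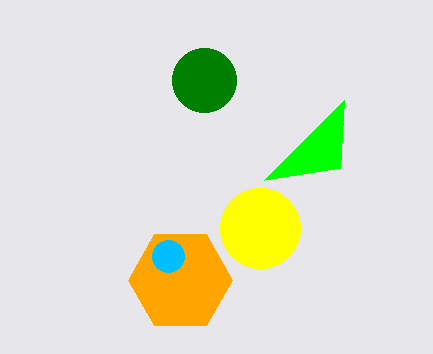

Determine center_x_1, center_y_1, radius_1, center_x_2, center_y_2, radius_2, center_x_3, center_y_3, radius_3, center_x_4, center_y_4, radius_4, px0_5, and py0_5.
center_x_1 = 204; center_y_1 = 80; radius_1 = 32; center_x_2 = 180; center_y_2 = 280; radius_2 = 52; center_x_3 = 168; center_y_3 = 256; radius_3 = 16; center_x_4 = 260; center_y_4 = 228; radius_4 = 40; px0_5 = 264; py0_5 = 180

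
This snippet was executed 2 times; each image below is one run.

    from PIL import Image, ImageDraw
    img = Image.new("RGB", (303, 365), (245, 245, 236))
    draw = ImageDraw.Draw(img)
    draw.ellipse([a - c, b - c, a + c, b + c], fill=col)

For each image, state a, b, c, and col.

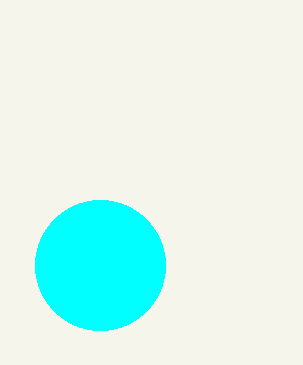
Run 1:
a = 100; b = 265; c = 65; col = 'cyan'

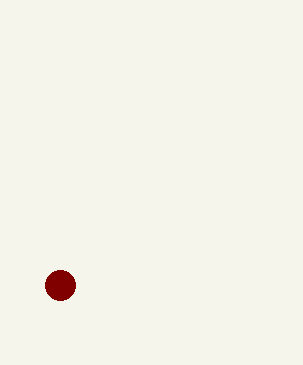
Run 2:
a = 60; b = 285; c = 15; col = 'maroon'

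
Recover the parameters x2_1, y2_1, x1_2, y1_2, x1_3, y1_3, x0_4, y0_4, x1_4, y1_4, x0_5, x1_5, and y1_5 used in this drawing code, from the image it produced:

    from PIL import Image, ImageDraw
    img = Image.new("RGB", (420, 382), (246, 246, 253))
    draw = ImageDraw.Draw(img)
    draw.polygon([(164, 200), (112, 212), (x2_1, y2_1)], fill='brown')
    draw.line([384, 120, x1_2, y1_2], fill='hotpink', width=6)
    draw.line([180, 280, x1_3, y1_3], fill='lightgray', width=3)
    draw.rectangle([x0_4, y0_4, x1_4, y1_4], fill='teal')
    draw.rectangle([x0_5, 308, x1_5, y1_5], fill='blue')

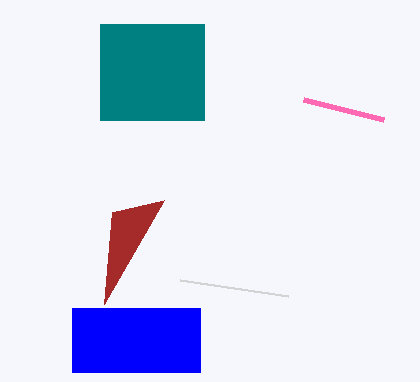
x2_1 = 104
y2_1 = 304
x1_2 = 304
y1_2 = 100
x1_3 = 288
y1_3 = 296
x0_4 = 100
y0_4 = 24
x1_4 = 204
y1_4 = 120
x0_5 = 72
x1_5 = 200
y1_5 = 372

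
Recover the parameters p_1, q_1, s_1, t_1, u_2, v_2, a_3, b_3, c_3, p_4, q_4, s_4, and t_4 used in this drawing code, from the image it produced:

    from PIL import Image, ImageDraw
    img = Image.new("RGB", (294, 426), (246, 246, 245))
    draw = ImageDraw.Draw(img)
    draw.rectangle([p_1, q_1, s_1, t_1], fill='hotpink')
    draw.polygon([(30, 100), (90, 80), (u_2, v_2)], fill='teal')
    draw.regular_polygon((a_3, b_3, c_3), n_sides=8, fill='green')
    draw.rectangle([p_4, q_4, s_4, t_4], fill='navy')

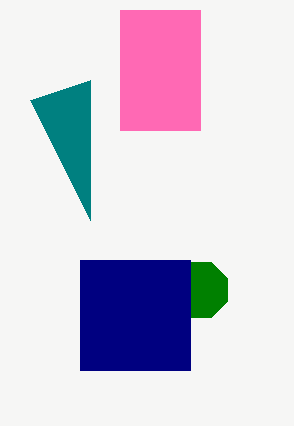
p_1 = 120
q_1 = 10
s_1 = 200
t_1 = 130
u_2 = 90
v_2 = 220
a_3 = 200
b_3 = 290
c_3 = 30
p_4 = 80
q_4 = 260
s_4 = 190
t_4 = 370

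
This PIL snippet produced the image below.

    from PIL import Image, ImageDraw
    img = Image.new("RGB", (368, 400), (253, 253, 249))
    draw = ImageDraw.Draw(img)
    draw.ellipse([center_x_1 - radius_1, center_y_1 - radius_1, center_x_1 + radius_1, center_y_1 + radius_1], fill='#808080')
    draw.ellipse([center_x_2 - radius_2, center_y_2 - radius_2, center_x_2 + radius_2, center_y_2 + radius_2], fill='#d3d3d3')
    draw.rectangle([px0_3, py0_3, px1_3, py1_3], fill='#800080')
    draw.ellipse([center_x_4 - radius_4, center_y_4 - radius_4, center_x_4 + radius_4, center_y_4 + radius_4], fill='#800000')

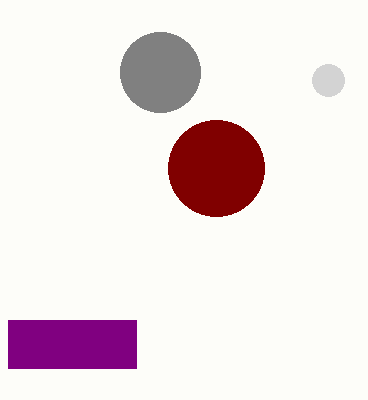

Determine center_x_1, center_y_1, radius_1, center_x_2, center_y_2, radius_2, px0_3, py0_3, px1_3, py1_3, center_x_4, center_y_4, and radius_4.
center_x_1 = 160, center_y_1 = 72, radius_1 = 40, center_x_2 = 328, center_y_2 = 80, radius_2 = 16, px0_3 = 8, py0_3 = 320, px1_3 = 136, py1_3 = 368, center_x_4 = 216, center_y_4 = 168, radius_4 = 48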